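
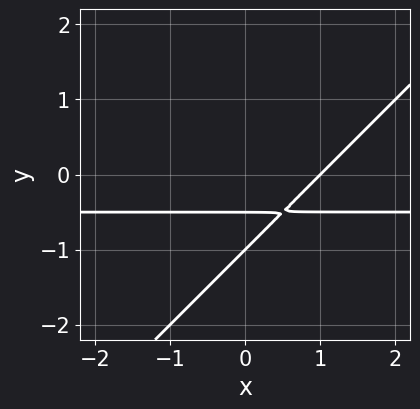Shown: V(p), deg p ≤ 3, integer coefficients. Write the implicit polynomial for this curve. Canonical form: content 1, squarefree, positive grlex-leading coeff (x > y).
2*x*y - 2*y^2 + x - 3*y - 1

deg p = 2. A generic line meets the curve in up to 2 points.
From the visible intercepts: it meets the y-axis at y = -1 (among the integer gridlines); it meets the x-axis at x = 1 (among the integer gridlines).
Matching integer coefficients to the picture gives p.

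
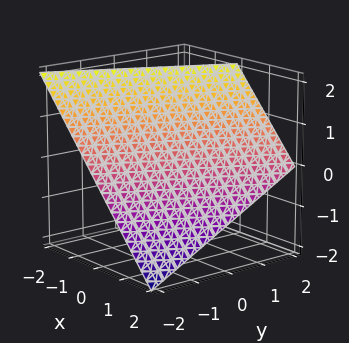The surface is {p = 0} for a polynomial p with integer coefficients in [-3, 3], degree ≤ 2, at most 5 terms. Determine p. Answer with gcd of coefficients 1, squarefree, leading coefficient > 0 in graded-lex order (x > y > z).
(a) The degree is 1 — every cross-section is a straight line — this is a plane.
(b) Checking where it meets the axes: one z-axis crossing is at z = 1; one y-axis crossing is at y = -2; one x-axis crossing is at x = 1.
(c) Solving for integer coefficients yields p as stated.

2*x - y + 2*z - 2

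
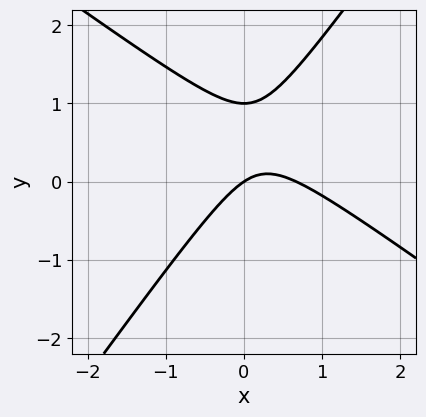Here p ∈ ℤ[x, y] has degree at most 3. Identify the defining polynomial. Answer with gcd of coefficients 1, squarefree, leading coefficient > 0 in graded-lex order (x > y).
3*x^2 + 2*x*y - 3*y^2 - 2*x + 3*y

1. The degree is 2 — the shape is more complex than any degree-1 curve.
2. Reading off the gridlines: among the integer gridlines, it crosses the y-axis at y ∈ {0, 1}; one x-axis crossing is at x = 0.
3. Putting this together gives p.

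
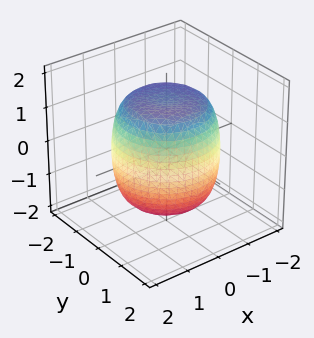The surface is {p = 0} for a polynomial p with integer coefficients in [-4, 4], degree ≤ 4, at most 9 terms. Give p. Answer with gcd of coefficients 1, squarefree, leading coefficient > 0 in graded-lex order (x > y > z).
x^4 + 2*x^2*y^2 + y^4 - x^2 - y^2 + z^2 - 2

First, deg p = 4. No degree-3 surface has this shape.
Then, symmetry: the surface is invariant under rotation about z: p = q(x² + y², z).
Next, checking where it meets the axes: a circular section at z = 0 has radius between 1 and 2.
Finally, solving for integer coefficients yields p as stated.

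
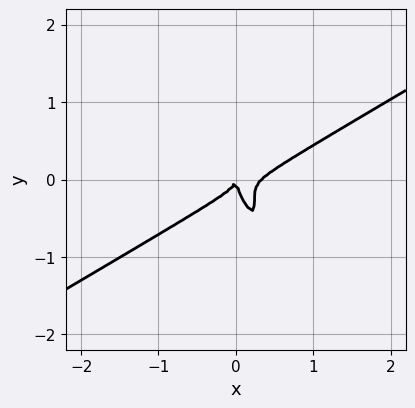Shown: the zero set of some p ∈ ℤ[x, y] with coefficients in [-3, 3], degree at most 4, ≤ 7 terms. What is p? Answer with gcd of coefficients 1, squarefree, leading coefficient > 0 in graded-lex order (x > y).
3*x^3 - 3*x^2*y - 3*x*y^2 - y^3 - x^2

Degree: no degree-2 curve has this shape, so deg p = 3.
Observable constraints: it crosses the x-axis at the gridline x = 0; it crosses the y-axis at the gridline y = 0.
Together with the visible shape, these determine p as stated.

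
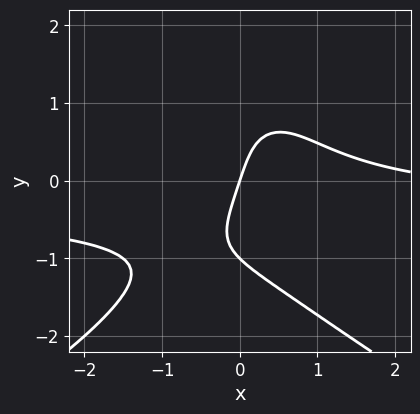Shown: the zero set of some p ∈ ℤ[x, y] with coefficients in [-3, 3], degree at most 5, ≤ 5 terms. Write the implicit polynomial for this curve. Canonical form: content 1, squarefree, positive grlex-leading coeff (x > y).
y^4 + 3*x^2*y + x^2 - 3*x + y

(a) deg p = 4.
(b) Against the integer gridlines: one x-axis crossing is at x = 0; the y-axis gridline crossings are at y ∈ {-1, 0}.
(c) Fitting integer coefficients to these (and the overall shape) gives p.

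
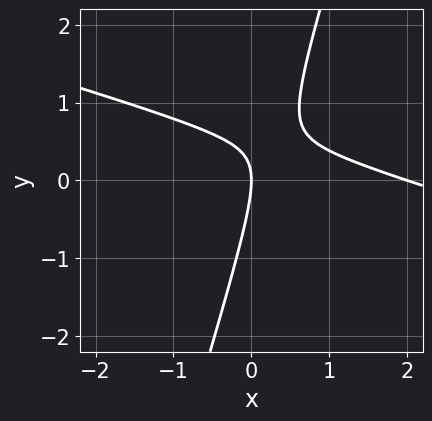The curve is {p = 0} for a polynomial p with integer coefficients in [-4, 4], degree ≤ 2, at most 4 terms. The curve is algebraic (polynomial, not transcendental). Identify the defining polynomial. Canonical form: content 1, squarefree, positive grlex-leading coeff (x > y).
x^2 + 3*x*y - y^2 - 2*x

(a) deg p = 2. The shape is more complex than any degree-1 curve.
(b) Checking where it meets the axes: it crosses the y-axis at the gridline y = 0; among the integer gridlines, it crosses the x-axis at x ∈ {0, 2}.
(c) The integer polynomial consistent with all of this is the stated p.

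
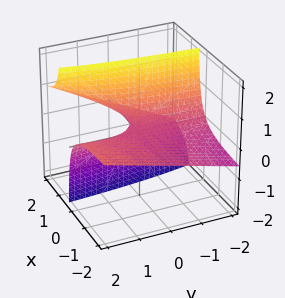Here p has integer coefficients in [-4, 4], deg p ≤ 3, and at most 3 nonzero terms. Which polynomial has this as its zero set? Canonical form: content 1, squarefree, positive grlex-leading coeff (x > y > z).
x*y - 3*x*z + 2*z

1. Degree: the shape is more complex than any degree-1 surface, so deg p = 2.
2. Checking where it meets the axes: the visible y-axis segment lies entirely on the surface; it meets the z-axis at z = 0 (among the integer gridlines); every point of the x-axis in the box is on the surface.
3. The integer polynomial consistent with all of this is the stated p.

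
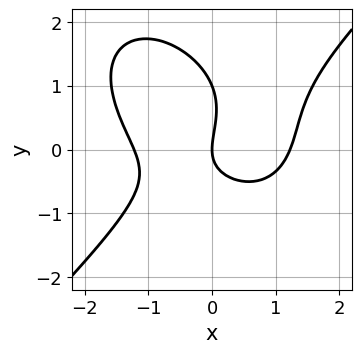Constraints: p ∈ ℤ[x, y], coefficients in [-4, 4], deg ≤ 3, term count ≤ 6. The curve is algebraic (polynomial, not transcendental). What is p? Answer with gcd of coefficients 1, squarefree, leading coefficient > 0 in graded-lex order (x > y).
First, degree: a generic line meets the curve in up to 3 points, so deg p = 3.
Then, from the axis intercepts and sections: the y-axis gridline crossings are at y ∈ {0, 1}; it crosses the x-axis at the gridline x = 0.
Finally, putting this together gives p.

2*x^3 - 2*y^3 - 2*x*y + 2*y^2 - 3*x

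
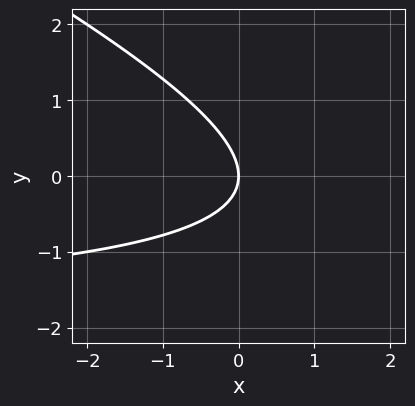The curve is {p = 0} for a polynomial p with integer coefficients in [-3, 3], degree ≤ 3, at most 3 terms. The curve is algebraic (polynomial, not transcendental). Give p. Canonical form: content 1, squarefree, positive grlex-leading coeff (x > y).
1. Degree: a generic line meets the curve in up to 2 points, so deg p = 2.
2. Against the integer gridlines: it meets the y-axis at y = 0 (among the integer gridlines); one x-axis crossing is at x = 0.
3. Putting this together gives p.

x*y + 2*y^2 + 2*x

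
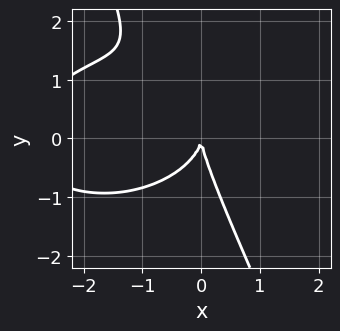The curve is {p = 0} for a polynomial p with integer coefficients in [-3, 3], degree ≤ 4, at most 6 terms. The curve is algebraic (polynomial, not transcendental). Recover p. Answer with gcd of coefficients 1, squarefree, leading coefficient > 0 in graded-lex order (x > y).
(a) The degree is 3 — a generic line meets the curve in up to 3 points.
(b) From the axis intercepts and sections: one y-axis crossing is at y = 0; it meets the x-axis at x = 0 (among the integer gridlines).
(c) Putting this together gives p.

x^3 + 2*x*y^2 + y^3 + 3*x^2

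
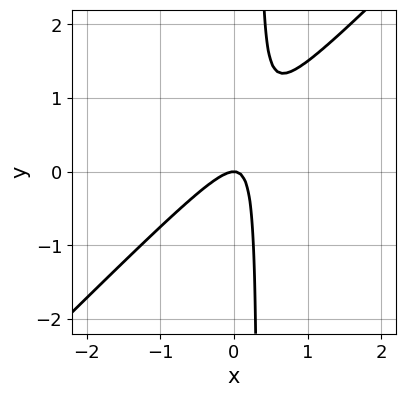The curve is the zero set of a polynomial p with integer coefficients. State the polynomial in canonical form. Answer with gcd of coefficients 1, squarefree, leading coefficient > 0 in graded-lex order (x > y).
First, degree: the shape is more complex than any degree-1 curve, so deg p = 2.
Then, from the axis intercepts and sections: it crosses the x-axis at the gridline x = 0; one y-axis crossing is at y = 0.
Finally, putting this together gives p.

3*x^2 - 3*x*y + y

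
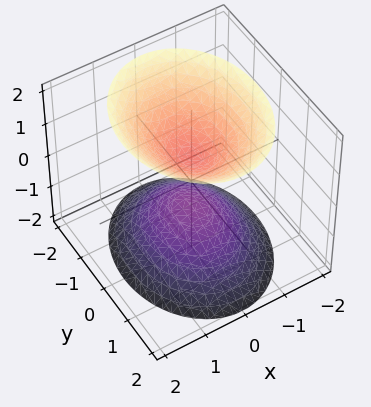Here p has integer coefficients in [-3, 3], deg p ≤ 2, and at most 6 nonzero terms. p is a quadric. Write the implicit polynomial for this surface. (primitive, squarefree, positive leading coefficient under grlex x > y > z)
1. I count 2 distinct pieces. They look like related sheets of one shape, so recover p as a whole.
2. The degree is 2 — two separate bowl-shaped sheets opening away from each other; a quadric.
3. Symmetries: the y ↦ −y reflection is a symmetry, so y appears only in even powers; mirror symmetry z ↦ −z ⇒ only even powers of z; mirror symmetry x ↦ −x ⇒ only even powers of x.
4. Against the integer gridlines: it misses every integer gridline on the x-axis; no y-intercept at any integer in the box.
5. Putting this together gives p.

3*x^2 + 2*y^2 - 2*z^2 + 1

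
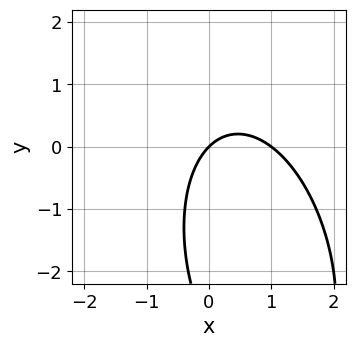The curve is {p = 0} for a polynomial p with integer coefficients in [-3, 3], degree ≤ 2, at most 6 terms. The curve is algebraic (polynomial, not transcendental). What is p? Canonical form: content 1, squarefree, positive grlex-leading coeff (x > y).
3*x^2 + x*y + y^2 - 3*x + 3*y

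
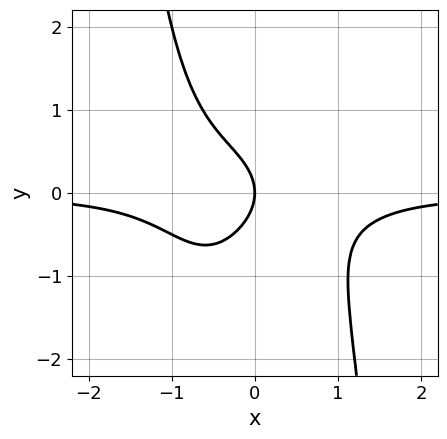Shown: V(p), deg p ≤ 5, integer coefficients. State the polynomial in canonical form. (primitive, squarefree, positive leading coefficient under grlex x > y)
3*x^3*y + 2*y^2 + 2*x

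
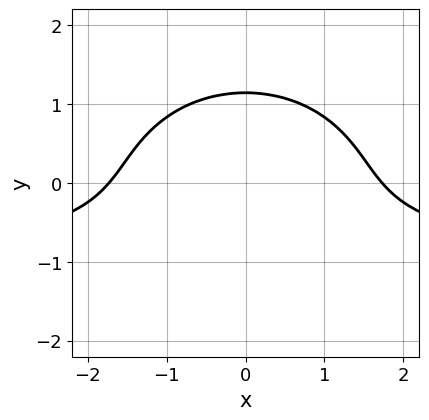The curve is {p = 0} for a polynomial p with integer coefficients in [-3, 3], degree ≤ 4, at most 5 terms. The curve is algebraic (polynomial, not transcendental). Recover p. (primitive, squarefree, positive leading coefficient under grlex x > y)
The degree is 3 — a generic line meets the curve in up to 3 points.
Symmetries: it's symmetric under x → −x, forcing even powers of x.
Assembling these constraints gives the stated polynomial.

x^2*y + 2*y^3 + x^2 - 3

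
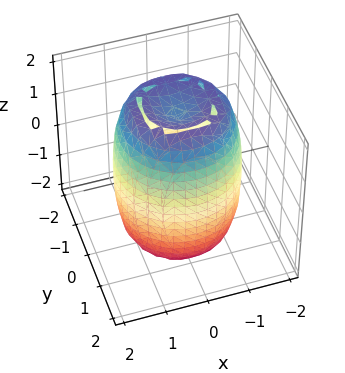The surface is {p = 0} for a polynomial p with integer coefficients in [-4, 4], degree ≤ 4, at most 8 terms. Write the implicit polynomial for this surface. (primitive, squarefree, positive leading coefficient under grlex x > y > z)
2*x^4 + 4*x^2*y^2 + 2*y^4 - 3*x^2 - 3*y^2 + z^2 - 3

1. deg p = 4. The shape is more complex than any degree-3 surface.
2. Symmetry: every cross-section ⟂ z is a circle, so x, y appear only via x² + y².
3. Observable constraints: a circular section at z = 2 has radius between 0 and 1.
4. Together with the visible shape, these determine p as stated.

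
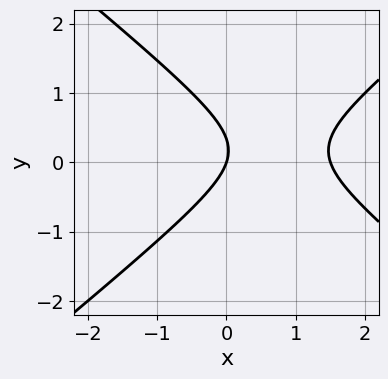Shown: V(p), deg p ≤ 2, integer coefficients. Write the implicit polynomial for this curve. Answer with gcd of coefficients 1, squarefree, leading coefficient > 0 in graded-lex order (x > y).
2*x^2 - 3*y^2 - 3*x + y

Degree: no degree-1 curve has this shape, so deg p = 2.
From the axis intercepts and sections: it crosses the y-axis at the gridline y = 0; it crosses the x-axis at the gridline x = 0.
Fitting integer coefficients to these (and the overall shape) gives p.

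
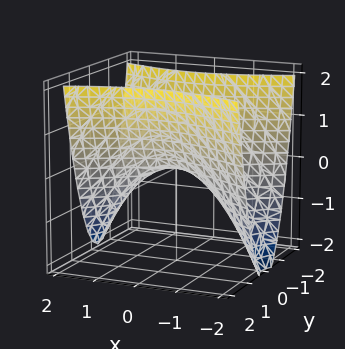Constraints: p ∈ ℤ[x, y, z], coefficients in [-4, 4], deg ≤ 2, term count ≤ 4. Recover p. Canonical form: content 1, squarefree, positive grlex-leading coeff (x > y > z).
x^2 - 3*y^2 + 2*z

First, the degree is 2 — a saddle surface; a quadric.
Then, symmetries: mirror symmetry y ↦ −y ⇒ only even powers of y; it's symmetric under x → −x, forcing even powers of x.
Then, from the visible intercepts: it meets the z-axis at z = 0 (among the integer gridlines); it meets the x-axis at x = 0 (among the integer gridlines).
Finally, the integer polynomial consistent with all of this is the stated p.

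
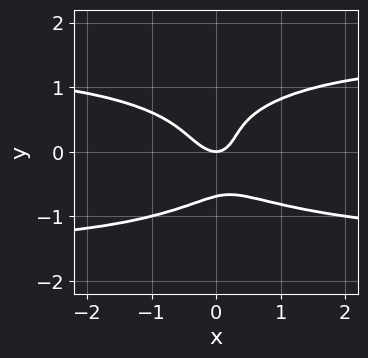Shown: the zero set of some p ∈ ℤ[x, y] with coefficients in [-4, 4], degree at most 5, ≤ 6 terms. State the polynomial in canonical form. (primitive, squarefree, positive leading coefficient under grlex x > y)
x^2*y^2 + 3*y^4 - 2*x^2 - x*y + y

1. Degree: the shape is more complex than any degree-3 curve, so deg p = 4.
2. From the axis intercepts and sections: it crosses the y-axis at the gridline y = 0; one x-axis crossing is at x = 0.
3. The integer polynomial consistent with all of this is the stated p.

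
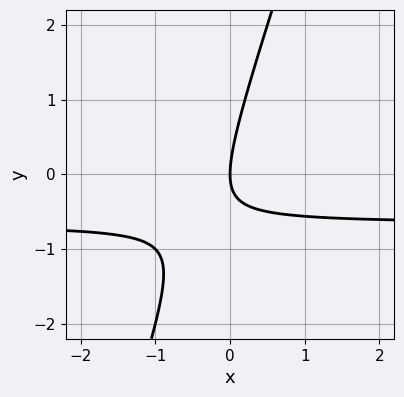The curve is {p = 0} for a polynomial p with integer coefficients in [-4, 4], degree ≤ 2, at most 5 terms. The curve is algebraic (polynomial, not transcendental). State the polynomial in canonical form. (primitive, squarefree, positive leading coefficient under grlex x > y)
1. The degree is 2 — no degree-1 curve has this shape.
2. Reading off the gridlines: it crosses the y-axis at the gridline y = 0; it meets the x-axis at x = 0 (among the integer gridlines).
3. These observations pin down the coefficients.

3*x*y - y^2 + 2*x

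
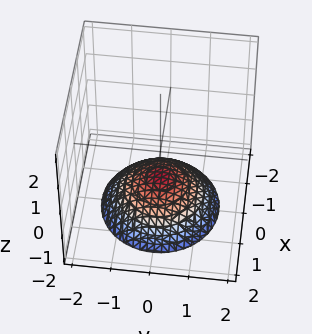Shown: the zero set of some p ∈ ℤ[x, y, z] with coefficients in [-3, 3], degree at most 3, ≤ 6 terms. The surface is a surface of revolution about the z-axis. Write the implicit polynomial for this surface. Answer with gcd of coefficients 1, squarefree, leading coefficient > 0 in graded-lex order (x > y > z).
x^2 + y^2 + 2*z + 2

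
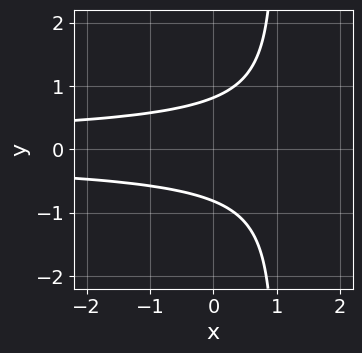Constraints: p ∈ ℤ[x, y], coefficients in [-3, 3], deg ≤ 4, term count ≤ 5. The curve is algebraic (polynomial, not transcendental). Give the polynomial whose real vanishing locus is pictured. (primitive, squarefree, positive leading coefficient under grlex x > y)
First, degree: the shape is more complex than any degree-2 curve, so deg p = 3.
Then, symmetries: the y ↦ −y reflection is a symmetry, so y appears only in even powers.
Then, against the integer gridlines: it misses every integer gridline on the x-axis.
Finally, solving for integer coefficients yields p as stated.

3*x*y^2 - 3*y^2 + 2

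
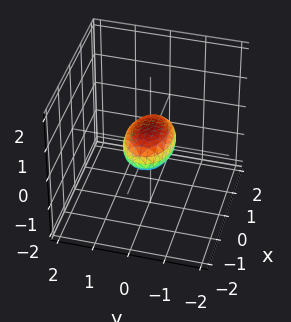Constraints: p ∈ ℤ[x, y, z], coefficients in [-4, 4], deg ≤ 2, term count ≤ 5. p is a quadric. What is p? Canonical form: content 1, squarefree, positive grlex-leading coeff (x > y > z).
x^2 + 2*y^2 + 3*z^2 - 1

First, degree: bounded and convex; a quadric, so deg p = 2.
Next, symmetries: it's symmetric under z → −z, forcing even powers of z; the x ↦ −x reflection is a symmetry, so x appears only in even powers; it's symmetric under y → −y, forcing even powers of y.
Next, from the axis intercepts and sections: among the integer gridlines, it crosses the x-axis at x ∈ {-1, 1}.
Finally, fitting integer coefficients to these (and the overall shape) gives p.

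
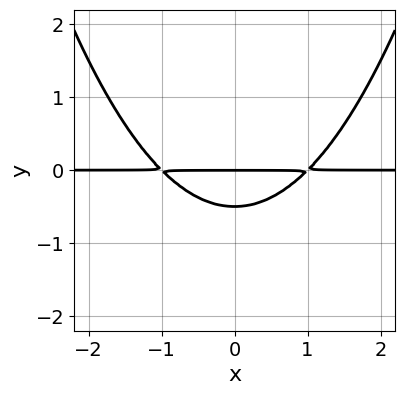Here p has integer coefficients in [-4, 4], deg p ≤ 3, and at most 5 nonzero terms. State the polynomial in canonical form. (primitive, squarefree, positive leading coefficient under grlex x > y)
x^2*y - 2*y^2 - y

deg p = 3.
Symmetries: mirror symmetry x ↦ −x ⇒ only even powers of x.
Checking where it meets the axes: every point of the x-axis in the box is on the curve; it meets the y-axis at y = 0 (among the integer gridlines).
Matching integer coefficients to the picture gives p.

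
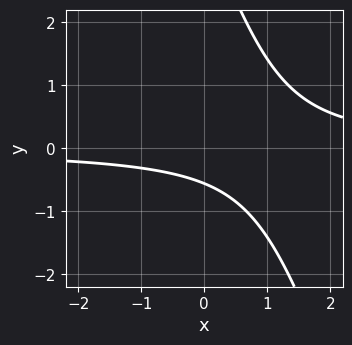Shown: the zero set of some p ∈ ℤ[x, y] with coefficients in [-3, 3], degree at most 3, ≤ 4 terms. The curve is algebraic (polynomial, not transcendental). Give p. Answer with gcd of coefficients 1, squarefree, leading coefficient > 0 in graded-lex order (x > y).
(a) deg p = 2.
(b) Checking where it meets the axes: no x-intercept at any integer in the box.
(c) Assembling these constraints gives the stated polynomial.

3*x*y + y^2 - 3*y - 2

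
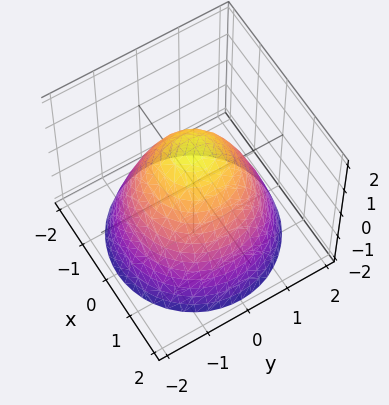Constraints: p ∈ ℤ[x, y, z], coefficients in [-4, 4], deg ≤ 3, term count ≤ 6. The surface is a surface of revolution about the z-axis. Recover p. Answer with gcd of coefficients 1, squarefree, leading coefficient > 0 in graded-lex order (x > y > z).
(a) Degree: no degree-1 surface has this shape, so deg p = 2.
(b) Symmetries: the z-axis is an axis of rotation, so x and y enter only as x² + y².
(c) Observable constraints: a circular section at z = 1 has radius between 0 and 1.
(d) Assembling these constraints gives the stated polynomial.

2*x^2 + 2*y^2 + 2*z - 3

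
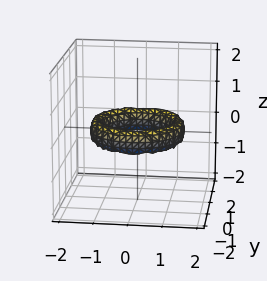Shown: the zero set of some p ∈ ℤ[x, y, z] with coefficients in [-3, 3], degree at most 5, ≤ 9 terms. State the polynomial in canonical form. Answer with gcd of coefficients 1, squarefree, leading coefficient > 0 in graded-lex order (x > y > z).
x^4 + 2*x^2*y^2 + y^4 - 3*x^2 - 3*y^2 + 2*z^2 + 2

Degree: a generic line meets the surface in up to 4 points, so deg p = 4.
By symmetry, the surface is invariant under rotation about z: p = q(x² + y², z).
Checking where it meets the axes: it misses every integer gridline on the z-axis; the x-axis gridline crossings are at x ∈ {-1, 1}.
Solving for integer coefficients yields p as stated. Check: (0, -1, 0) on the y-axis lies on the surface, and p(0, -1, 0) = 0. ✓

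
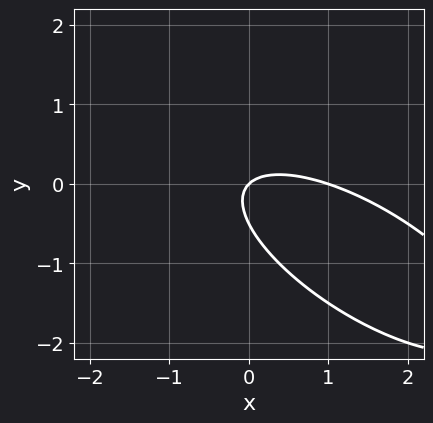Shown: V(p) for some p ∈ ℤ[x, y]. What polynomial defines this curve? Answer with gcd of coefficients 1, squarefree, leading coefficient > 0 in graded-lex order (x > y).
x^2 + 2*x*y + 2*y^2 - x + y

(a) deg p = 2. A generic line meets the curve in up to 2 points.
(b) From the axis intercepts and sections: among the integer gridlines, it crosses the x-axis at x ∈ {0, 1}; one y-axis crossing is at y = 0.
(c) These observations pin down the coefficients.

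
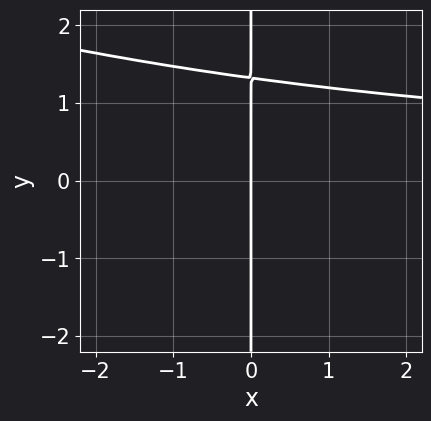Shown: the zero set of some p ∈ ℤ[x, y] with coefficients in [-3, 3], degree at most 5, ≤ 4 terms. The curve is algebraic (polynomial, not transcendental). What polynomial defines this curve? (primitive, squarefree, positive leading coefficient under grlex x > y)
x^2*y^2 + 3*x*y^3 - 3*x*y - 3*x

Degree: the shape is more complex than any degree-3 curve, so deg p = 4.
From the visible intercepts: it crosses the x-axis at the gridline x = 0; every point of the y-axis in the box is on the curve.
These observations pin down the coefficients.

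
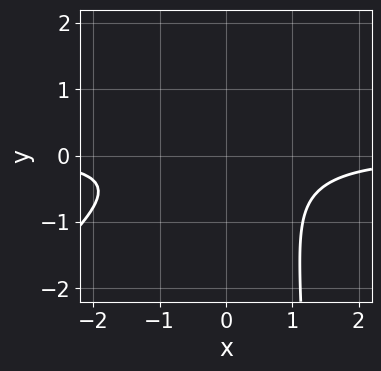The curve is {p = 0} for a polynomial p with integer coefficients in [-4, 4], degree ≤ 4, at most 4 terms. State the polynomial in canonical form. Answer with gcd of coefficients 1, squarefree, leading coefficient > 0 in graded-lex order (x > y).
2*x^2*y - 2*x*y^2 + 3*y^2 + 2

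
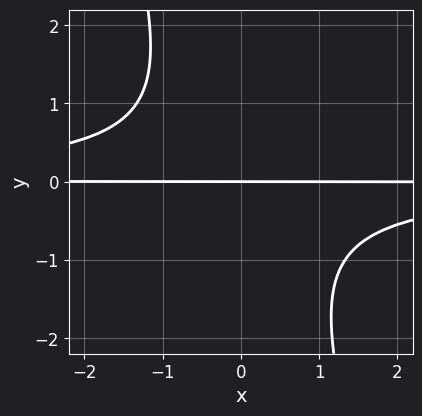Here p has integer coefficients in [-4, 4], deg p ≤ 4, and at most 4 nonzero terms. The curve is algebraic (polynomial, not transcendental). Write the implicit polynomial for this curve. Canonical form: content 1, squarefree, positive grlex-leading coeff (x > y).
3*x*y^2 + y^3 + 3*y

First, the degree is 3 — the shape is more complex than any degree-2 curve.
Then, reading off the gridlines: the visible x-axis segment lies entirely on the curve; one y-axis crossing is at y = 0.
Finally, matching integer coefficients to the picture gives p.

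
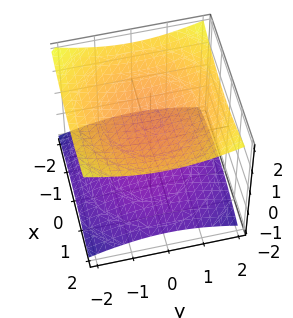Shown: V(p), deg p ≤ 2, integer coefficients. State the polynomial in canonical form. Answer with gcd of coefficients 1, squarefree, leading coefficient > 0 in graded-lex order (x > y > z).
x^2 + y^2 - 3*z^2 + 3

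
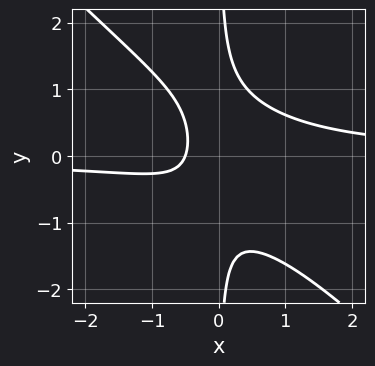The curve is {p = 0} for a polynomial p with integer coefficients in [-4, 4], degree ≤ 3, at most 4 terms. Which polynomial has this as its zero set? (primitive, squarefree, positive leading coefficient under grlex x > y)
1. The degree is 3 — the shape is more complex than any degree-2 curve.
2. Against the integer gridlines: no y-intercept at any integer in the box.
3. These observations pin down the coefficients.

3*x^2*y + 3*x*y^2 - 2*x - 1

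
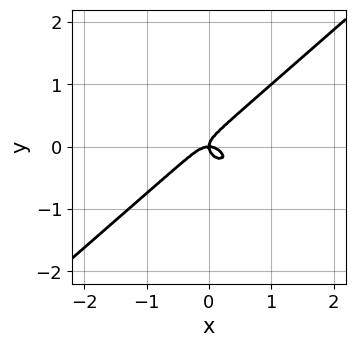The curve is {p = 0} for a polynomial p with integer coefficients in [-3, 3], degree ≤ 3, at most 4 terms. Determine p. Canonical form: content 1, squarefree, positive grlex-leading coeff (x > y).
The degree is 3 — a generic line meets the curve in up to 3 points.
From the axis intercepts and sections: it meets the y-axis at y = 0 (among the integer gridlines); it meets the x-axis at x = 0 (among the integer gridlines).
Matching integer coefficients to the picture gives p.

2*x^3 - 3*y^3 + x*y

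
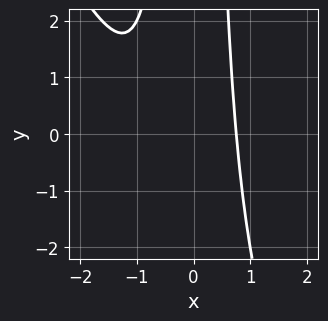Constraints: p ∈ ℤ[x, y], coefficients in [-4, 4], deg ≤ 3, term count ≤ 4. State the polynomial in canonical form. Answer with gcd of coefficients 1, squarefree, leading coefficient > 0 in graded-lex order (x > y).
deg p = 3. No degree-2 curve has this shape.
From the visible intercepts: the curve avoids every integer y-axis point in the box.
Fitting integer coefficients to these (and the overall shape) gives p.

2*x^3 + x^2*y + 2*x^2 - 2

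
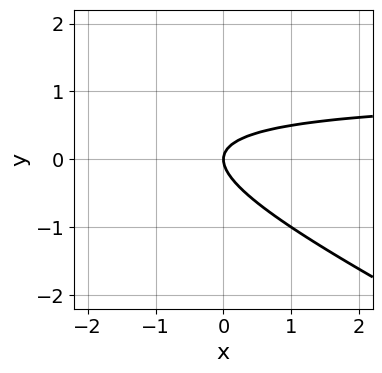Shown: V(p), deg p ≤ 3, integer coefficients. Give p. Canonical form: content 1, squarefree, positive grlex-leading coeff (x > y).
First, the degree is 2 — no degree-1 curve has this shape.
Next, against the integer gridlines: one y-axis crossing is at y = 0; one x-axis crossing is at x = 0.
Finally, fitting integer coefficients to these (and the overall shape) gives p.

x*y + 2*y^2 - x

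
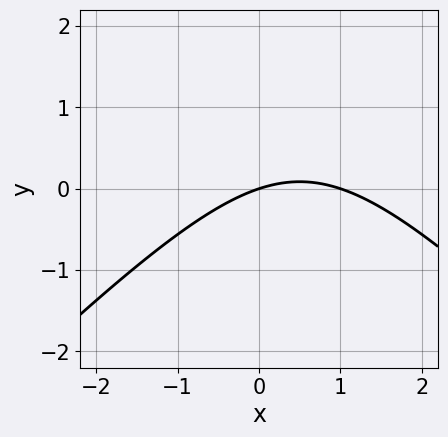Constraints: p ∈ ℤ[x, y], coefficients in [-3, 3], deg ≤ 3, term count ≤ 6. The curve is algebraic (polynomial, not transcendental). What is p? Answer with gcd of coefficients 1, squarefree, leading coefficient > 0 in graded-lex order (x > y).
(a) Degree: a generic line meets the curve in up to 2 points, so deg p = 2.
(b) From the visible intercepts: it crosses the y-axis at the gridline y = 0; the x-axis gridline crossings are at x ∈ {0, 1}.
(c) Assembling these constraints gives the stated polynomial.

x^2 - y^2 - x + 3*y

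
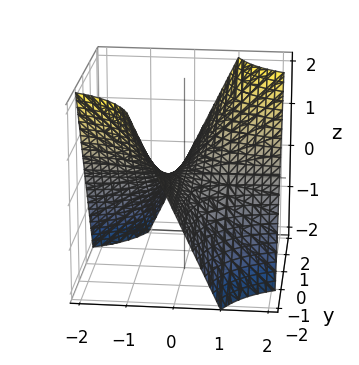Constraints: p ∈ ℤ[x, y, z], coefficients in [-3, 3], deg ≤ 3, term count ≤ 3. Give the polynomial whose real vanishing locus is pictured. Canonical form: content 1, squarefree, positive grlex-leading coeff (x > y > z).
x*y - z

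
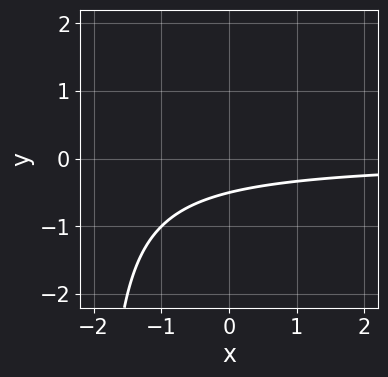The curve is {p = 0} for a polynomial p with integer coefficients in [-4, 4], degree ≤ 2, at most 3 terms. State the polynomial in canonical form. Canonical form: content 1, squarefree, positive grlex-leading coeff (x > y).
1. The degree is 2 — the shape is more complex than any degree-1 curve.
2. Reading off the gridlines: the curve avoids every integer x-axis point in the box.
3. Assembling these constraints gives the stated polynomial.

x*y + 2*y + 1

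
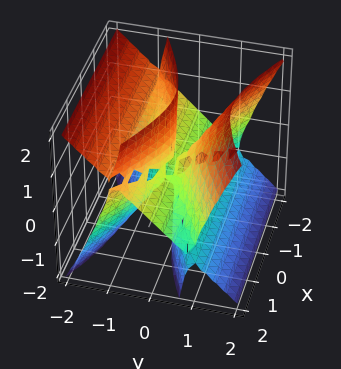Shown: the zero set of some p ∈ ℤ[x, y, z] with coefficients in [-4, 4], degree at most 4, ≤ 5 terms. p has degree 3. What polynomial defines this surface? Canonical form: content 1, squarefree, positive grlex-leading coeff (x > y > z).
x^2*y + x^2*z - 3*y^3 - y^2*z + 2*y*z^2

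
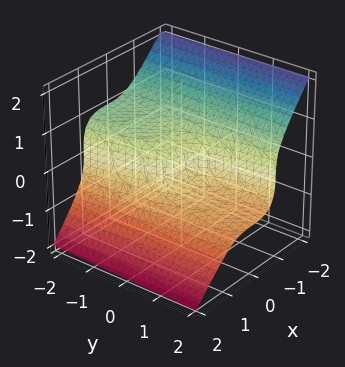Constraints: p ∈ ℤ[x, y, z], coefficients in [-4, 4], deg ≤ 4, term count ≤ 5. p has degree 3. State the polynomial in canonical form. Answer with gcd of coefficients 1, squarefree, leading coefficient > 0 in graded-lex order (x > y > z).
1. Degree: a generic line meets the surface in up to 3 points, so deg p = 3.
2. From the axis intercepts and sections: it meets the z-axis at z = 0 (among the integer gridlines); it meets the x-axis at x = 0 (among the integer gridlines).
3. The integer polynomial consistent with all of this is the stated p.

3*x^3 + 3*z^3 + y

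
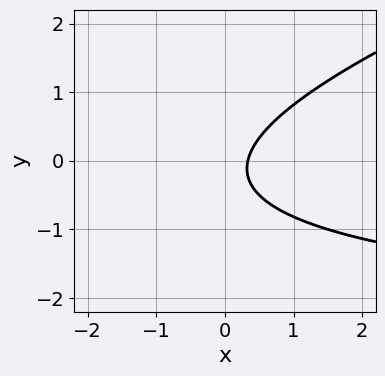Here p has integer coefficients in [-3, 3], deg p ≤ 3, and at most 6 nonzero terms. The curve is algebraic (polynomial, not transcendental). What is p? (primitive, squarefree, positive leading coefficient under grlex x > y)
Degree: no degree-1 curve has this shape, so deg p = 2.
From the visible intercepts: no y-intercept at any integer in the box.
Putting this together gives p.

x*y - 3*y^2 + 3*x - y - 1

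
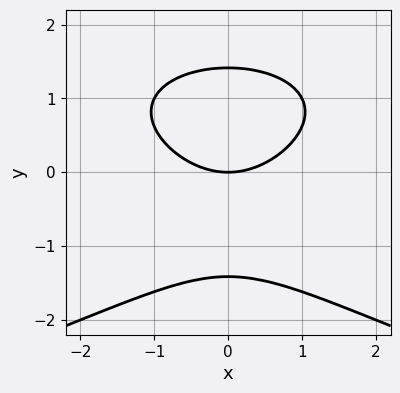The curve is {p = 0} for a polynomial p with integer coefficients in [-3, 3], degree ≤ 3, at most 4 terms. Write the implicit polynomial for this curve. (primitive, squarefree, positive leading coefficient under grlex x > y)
y^3 + x^2 - 2*y

1. The degree is 3 — the shape is more complex than any degree-2 curve.
2. Symmetries: it's symmetric under x → −x, forcing even powers of x.
3. From the axis intercepts and sections: one y-axis crossing is at y = 0; it crosses the x-axis at the gridline x = 0.
4. Fitting integer coefficients to these (and the overall shape) gives p.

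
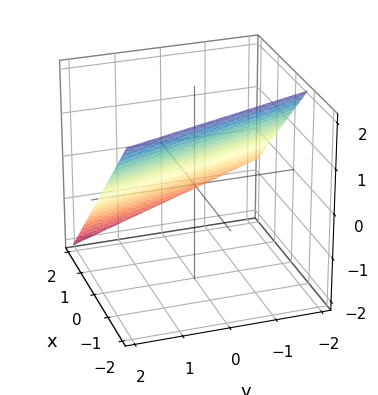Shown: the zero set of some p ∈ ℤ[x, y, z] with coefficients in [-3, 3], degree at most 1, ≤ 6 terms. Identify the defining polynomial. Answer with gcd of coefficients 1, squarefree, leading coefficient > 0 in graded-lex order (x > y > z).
deg p = 1.
From the axis intercepts and sections: it meets the y-axis at y = 2 (among the integer gridlines).
Fitting integer coefficients to these (and the overall shape) gives p.

3*x + y + 3*z - 2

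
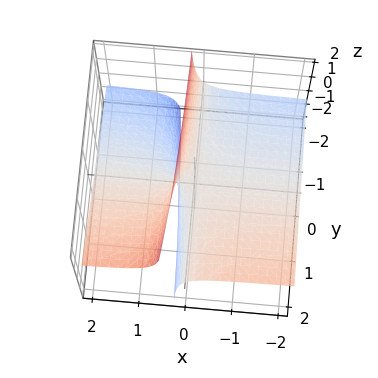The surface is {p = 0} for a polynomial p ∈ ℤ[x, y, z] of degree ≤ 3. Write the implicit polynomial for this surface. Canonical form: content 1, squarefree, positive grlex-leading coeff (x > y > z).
First, degree: a generic line meets the surface in up to 2 points, so deg p = 2.
Then, against the integer gridlines: it meets the z-axis at z = 0 (among the integer gridlines); every point of the y-axis in the box is on the surface.
Finally, solving for integer coefficients yields p as stated.

x*y - 3*x*z + z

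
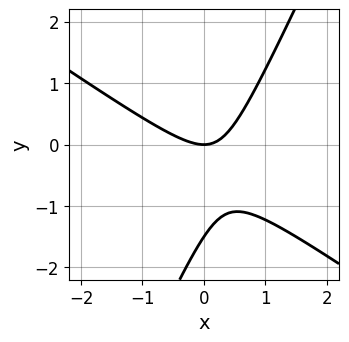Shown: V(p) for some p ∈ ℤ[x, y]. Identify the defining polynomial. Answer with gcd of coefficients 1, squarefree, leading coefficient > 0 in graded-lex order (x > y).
1. deg p = 2. The shape is more complex than any degree-1 curve.
2. Reading off the gridlines: one y-axis crossing is at y = 0; it meets the x-axis at x = 0 (among the integer gridlines).
3. Solving for integer coefficients yields p as stated.

3*x^2 + 3*x*y - 2*y^2 - 3*y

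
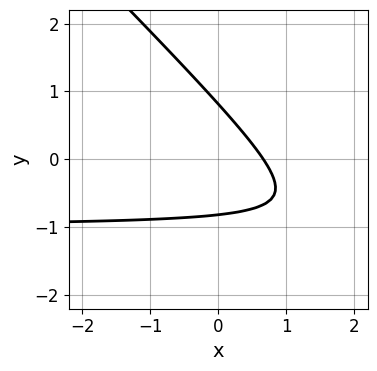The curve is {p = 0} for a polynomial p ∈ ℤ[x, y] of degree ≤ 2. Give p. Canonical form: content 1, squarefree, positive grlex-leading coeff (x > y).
3*x*y + 3*y^2 + 3*x - 2

First, deg p = 2.
Finally, the integer polynomial consistent with all of this is the stated p.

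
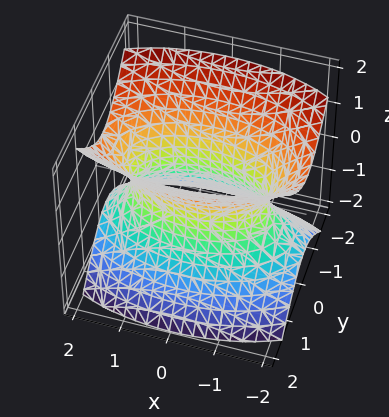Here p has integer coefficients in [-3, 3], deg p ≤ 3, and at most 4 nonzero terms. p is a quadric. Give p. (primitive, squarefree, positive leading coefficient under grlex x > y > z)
First, degree: an hourglass — one-sheet hyperboloid; a quadric, so deg p = 2.
Next, symmetries: mirror symmetry x ↦ −x ⇒ only even powers of x; mirror symmetry z ↦ −z ⇒ only even powers of z; it's symmetric under y → −y, forcing even powers of y.
Then, checking where it meets the axes: the surface avoids every integer z-axis point in the box.
Finally, matching integer coefficients to the picture gives p.

x^2 + 3*y^2 - 2*z^2 - 2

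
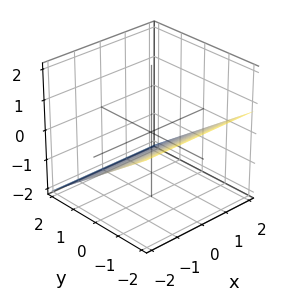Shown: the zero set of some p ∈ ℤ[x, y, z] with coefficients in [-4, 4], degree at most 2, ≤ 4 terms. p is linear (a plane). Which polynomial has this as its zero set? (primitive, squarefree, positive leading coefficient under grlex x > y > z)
2*y + 3*z + 2

Degree: every cross-section is a straight line — this is a plane, so deg p = 1.
Against the integer gridlines: it crosses the y-axis at the gridline y = -1; the surface avoids every integer x-axis point in the box.
These observations pin down the coefficients.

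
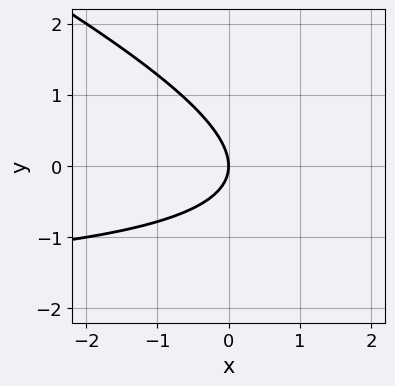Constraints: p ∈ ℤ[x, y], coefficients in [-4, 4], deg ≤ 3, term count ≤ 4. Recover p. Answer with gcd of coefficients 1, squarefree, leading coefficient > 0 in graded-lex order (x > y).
1. deg p = 2.
2. From the axis intercepts and sections: one y-axis crossing is at y = 0; it meets the x-axis at x = 0 (among the integer gridlines).
3. Together with the visible shape, these determine p as stated.

x*y + 2*y^2 + 2*x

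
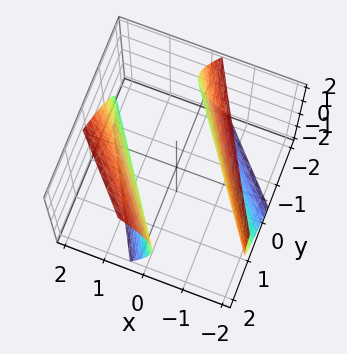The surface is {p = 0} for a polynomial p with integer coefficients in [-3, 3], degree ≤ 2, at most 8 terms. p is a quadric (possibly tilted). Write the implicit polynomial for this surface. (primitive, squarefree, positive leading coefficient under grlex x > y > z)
(a) I count 2 distinct pieces. They look like related sheets of one shape, so recover p as a whole.
(b) The degree is 2 — the shape is more complex than any degree-1 surface.
(c) Reading off the gridlines: the surface avoids every integer z-axis point in the box.
(d) These observations pin down the coefficients.

2*x^2 + 3*x*y - x*z + y^2 - z^2 - 3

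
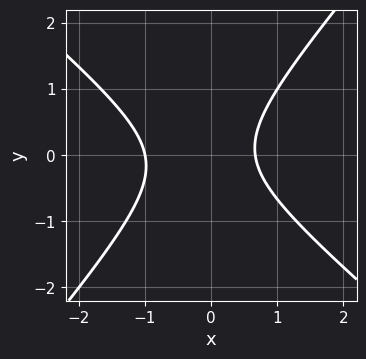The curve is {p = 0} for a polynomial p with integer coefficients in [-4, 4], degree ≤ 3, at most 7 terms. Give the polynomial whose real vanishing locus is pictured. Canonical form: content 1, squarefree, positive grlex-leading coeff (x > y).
3*x^2 + x*y - 3*y^2 + x - 2

(a) Degree: the shape is more complex than any degree-1 curve, so deg p = 2.
(b) Against the integer gridlines: one x-axis crossing is at x = -1; the curve avoids every integer y-axis point in the box.
(c) Matching integer coefficients to the picture gives p.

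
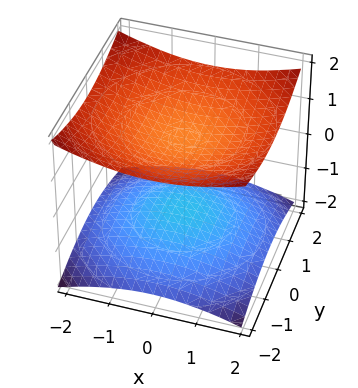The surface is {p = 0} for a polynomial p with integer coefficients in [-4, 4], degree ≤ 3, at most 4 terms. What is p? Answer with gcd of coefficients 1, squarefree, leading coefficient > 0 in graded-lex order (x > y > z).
x^2 + y^2 - 3*z^2 + 3

First, the picture has 2 separate pieces.
Next, the degree is 2 — a generic line meets the surface in up to 2 points.
Next, symmetries: the surface is invariant under rotation about z: p = q(x² + y², z).
Then, reading off the gridlines: among the integer gridlines, it crosses the z-axis at z ∈ {-1, 1}; no y-intercept at any integer in the box; the surface avoids every integer x-axis point in the box.
Finally, fitting integer coefficients to these (and the overall shape) gives p.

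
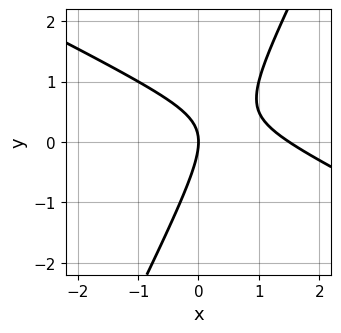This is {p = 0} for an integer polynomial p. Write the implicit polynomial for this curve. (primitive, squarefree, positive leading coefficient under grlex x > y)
2*x^2 + 3*x*y - 2*y^2 - 3*x

1. deg p = 2. The shape is more complex than any degree-1 curve.
2. Against the integer gridlines: one x-axis crossing is at x = 0; it crosses the y-axis at the gridline y = 0.
3. Matching integer coefficients to the picture gives p.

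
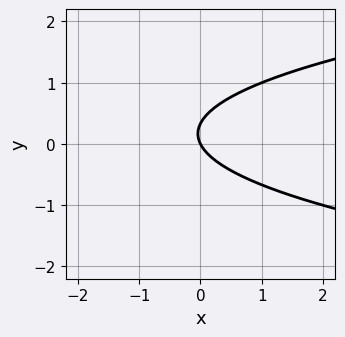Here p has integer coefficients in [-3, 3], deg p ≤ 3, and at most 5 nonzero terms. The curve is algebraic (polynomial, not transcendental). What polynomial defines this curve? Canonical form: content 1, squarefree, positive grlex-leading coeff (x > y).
3*y^2 - 2*x - y

First, degree: a generic line meets the curve in up to 2 points, so deg p = 2.
Then, against the integer gridlines: one x-axis crossing is at x = 0; one y-axis crossing is at y = 0.
Finally, putting this together gives p.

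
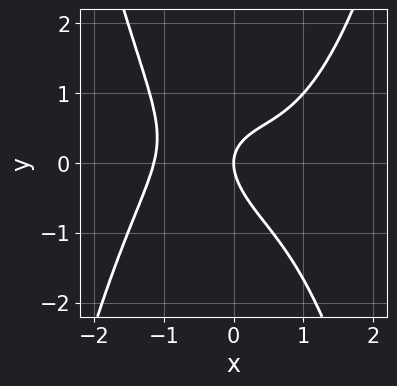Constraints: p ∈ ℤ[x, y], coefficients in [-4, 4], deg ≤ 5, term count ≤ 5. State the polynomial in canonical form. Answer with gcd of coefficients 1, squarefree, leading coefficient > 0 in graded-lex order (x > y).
2*x^4 - 2*x*y - 3*y^2 + 3*x

(a) Degree: a generic line meets the curve in up to 4 points, so deg p = 4.
(b) Reading off the gridlines: it meets the y-axis at y = 0 (among the integer gridlines); it meets the x-axis at x = 0 (among the integer gridlines).
(c) Together with the visible shape, these determine p as stated.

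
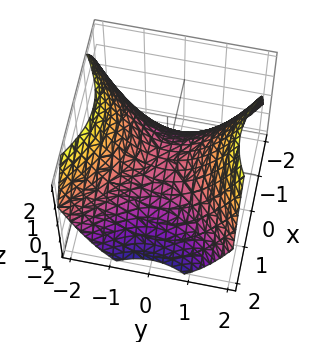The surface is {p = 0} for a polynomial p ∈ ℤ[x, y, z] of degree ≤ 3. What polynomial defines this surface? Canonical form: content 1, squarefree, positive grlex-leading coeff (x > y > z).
The degree is 2 — a hyperbolic paraboloid; a quadric.
Symmetries: mirror symmetry x ↦ −x ⇒ only even powers of x; the y ↦ −y reflection is a symmetry, so y appears only in even powers.
Against the integer gridlines: one z-axis crossing is at z = 0; it meets the x-axis at x = 0 (among the integer gridlines).
Assembling these constraints gives the stated polynomial.

2*x^2 - 2*y^2 + 3*z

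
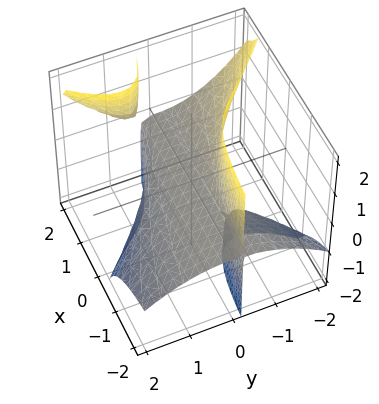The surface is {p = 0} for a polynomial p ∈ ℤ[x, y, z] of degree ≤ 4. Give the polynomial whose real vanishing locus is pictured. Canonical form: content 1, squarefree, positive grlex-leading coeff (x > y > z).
2*x*y*z - y^3 - y*z - z

The picture has 2 separate pieces.
Degree: a generic line meets the surface in up to 3 points, so deg p = 3.
Reading off the gridlines: the visible x-axis segment lies entirely on the surface; it meets the z-axis at z = 0 (among the integer gridlines).
Fitting integer coefficients to these (and the overall shape) gives p.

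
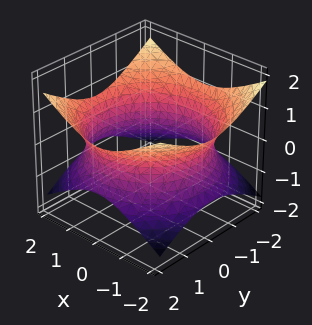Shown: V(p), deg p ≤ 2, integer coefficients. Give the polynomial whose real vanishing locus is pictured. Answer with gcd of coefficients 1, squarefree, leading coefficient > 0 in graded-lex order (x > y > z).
x^2 + y^2 - 2*z^2 - 3

1. Degree: one connected sheet with a waist; a quadric, so deg p = 2.
2. Symmetries: it's symmetric under z → −z, forcing even powers of z; the z-axis is an axis of rotation, so x and y enter only as x² + y².
3. From the axis intercepts and sections: no z-intercept at any integer in the box; a circular section at z = 0 has radius between 1 and 2.
4. The integer polynomial consistent with all of this is the stated p.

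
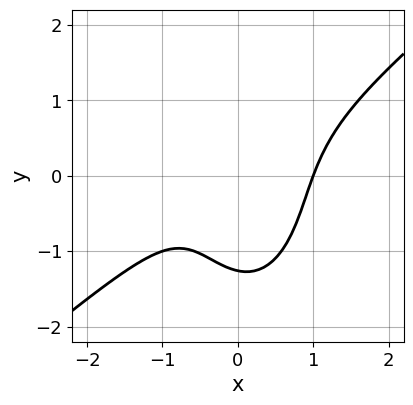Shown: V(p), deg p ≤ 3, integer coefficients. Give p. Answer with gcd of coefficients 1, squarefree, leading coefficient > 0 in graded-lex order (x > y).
1. Degree: the shape is more complex than any degree-2 curve, so deg p = 3.
2. From the axis intercepts and sections: one x-axis crossing is at x = 1.
3. Together with the visible shape, these determine p as stated.

3*x^3 - 3*x^2*y - y^3 - x - 2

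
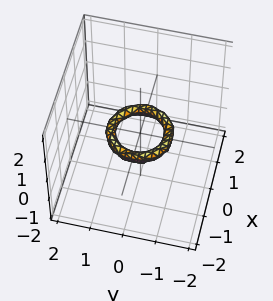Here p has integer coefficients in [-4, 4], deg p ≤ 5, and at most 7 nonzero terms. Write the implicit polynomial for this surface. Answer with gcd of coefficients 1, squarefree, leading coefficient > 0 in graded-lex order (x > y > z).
2*x^4 + 4*x^2*y^2 + 2*y^4 - 3*x^2 - 3*y^2 + 3*z^2 + 1

First, deg p = 4. The shape is more complex than any degree-3 surface.
Next, symmetries: rotational symmetry about the z-axis ⇒ p depends on x, y only through x² + y².
Then, checking where it meets the axes: the surface avoids every integer z-axis point in the box; among the integer gridlines, it crosses the y-axis at y ∈ {-1, 1}; the x-axis gridline crossings are at x ∈ {-1, 1}.
Finally, these observations pin down the coefficients.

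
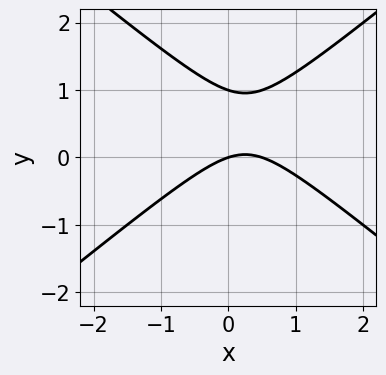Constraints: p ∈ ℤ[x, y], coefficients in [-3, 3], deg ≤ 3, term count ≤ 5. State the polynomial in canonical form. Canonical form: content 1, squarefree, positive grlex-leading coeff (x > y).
(a) deg p = 2. The shape is more complex than any degree-1 curve.
(b) From the axis intercepts and sections: the y-axis gridline crossings are at y ∈ {0, 1}; it crosses the x-axis at the gridline x = 0.
(c) These observations pin down the coefficients.

2*x^2 - 3*y^2 - x + 3*y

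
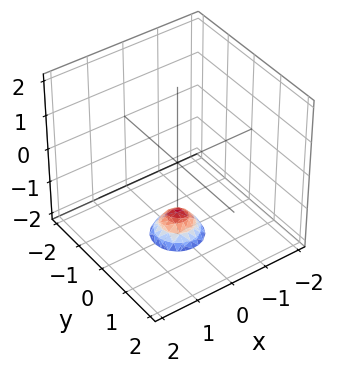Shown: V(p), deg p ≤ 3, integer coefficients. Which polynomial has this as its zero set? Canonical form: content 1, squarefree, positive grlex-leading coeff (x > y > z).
3*x^2 + 3*y^2 + 2*z + 3

1. deg p = 2. A generic line meets the surface in up to 2 points.
2. By symmetry, the z-axis is an axis of rotation, so x and y enter only as x² + y².
3. Against the integer gridlines: it misses every integer gridline on the x-axis; a circular section at z = -2 has radius between 0 and 1; it misses every integer gridline on the y-axis.
4. The integer polynomial consistent with all of this is the stated p.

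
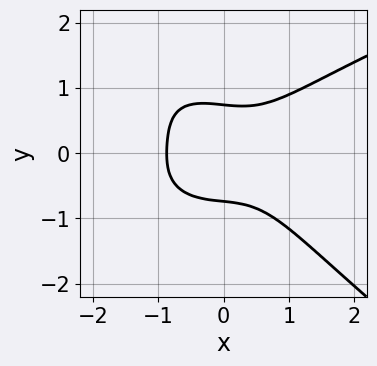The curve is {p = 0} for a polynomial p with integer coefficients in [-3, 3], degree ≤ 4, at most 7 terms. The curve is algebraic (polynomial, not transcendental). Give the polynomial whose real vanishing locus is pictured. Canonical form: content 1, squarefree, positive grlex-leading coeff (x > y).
1. deg p = 4. The shape is more complex than any degree-3 curve.
2. Matching integer coefficients to the picture gives p.

2*x*y^3 + 3*y^4 - 3*x^3 + 2*y^2 - 2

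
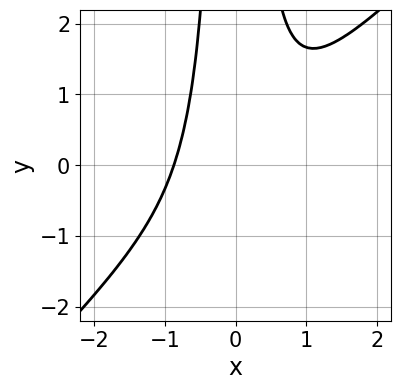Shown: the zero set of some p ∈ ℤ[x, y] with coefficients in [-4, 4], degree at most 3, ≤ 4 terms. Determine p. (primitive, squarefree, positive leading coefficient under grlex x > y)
3*x^3 - 3*x^2*y + 2

1. Degree: a generic line meets the curve in up to 3 points, so deg p = 3.
2. Observable constraints: the curve avoids every integer y-axis point in the box.
3. These observations pin down the coefficients.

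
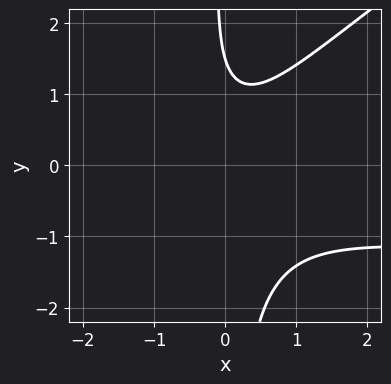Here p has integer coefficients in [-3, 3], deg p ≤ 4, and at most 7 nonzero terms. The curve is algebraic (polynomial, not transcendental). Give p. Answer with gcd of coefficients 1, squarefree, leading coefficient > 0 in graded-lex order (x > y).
2*x^2*y - 3*x*y^2 + 3*x^2 - 2*y + 3

The degree is 3 — the shape is more complex than any degree-2 curve.
Checking where it meets the axes: it misses every integer gridline on the x-axis.
Putting this together gives p.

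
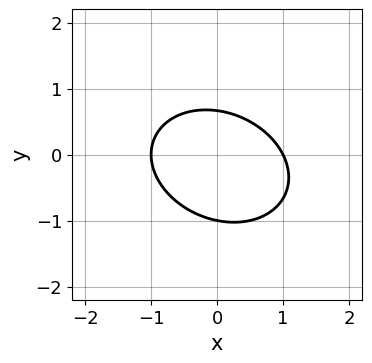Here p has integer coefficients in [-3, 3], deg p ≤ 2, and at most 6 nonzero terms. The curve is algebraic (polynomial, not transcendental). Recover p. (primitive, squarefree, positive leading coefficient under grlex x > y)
(a) Degree: a generic line meets the curve in up to 2 points, so deg p = 2.
(b) From the visible intercepts: the x-axis gridline crossings are at x ∈ {-1, 1}; one y-axis crossing is at y = -1.
(c) Putting this together gives p.

2*x^2 + x*y + 3*y^2 + y - 2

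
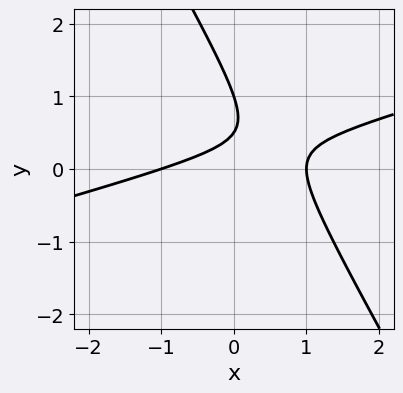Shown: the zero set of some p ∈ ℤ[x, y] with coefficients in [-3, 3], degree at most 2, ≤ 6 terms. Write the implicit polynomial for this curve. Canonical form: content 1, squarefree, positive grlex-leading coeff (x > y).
(a) Degree: the shape is more complex than any degree-1 curve, so deg p = 2.
(b) From the axis intercepts and sections: one y-axis crossing is at y = 1; among the integer gridlines, it crosses the x-axis at x ∈ {-1, 1}.
(c) Together with the visible shape, these determine p as stated.

x^2 - 3*x*y - 2*y^2 + 3*y - 1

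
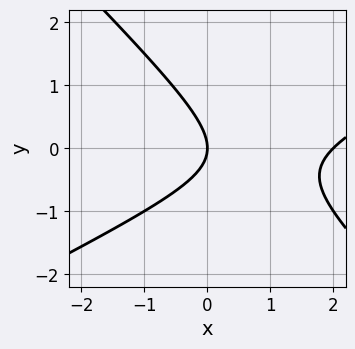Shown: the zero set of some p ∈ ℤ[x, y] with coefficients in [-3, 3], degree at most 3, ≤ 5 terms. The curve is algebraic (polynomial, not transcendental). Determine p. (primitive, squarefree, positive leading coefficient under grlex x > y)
x^2 - x*y - 2*y^2 - 2*x

deg p = 2.
Observable constraints: the x-axis gridline crossings are at x ∈ {0, 2}; it meets the y-axis at y = 0 (among the integer gridlines).
Together with the visible shape, these determine p as stated.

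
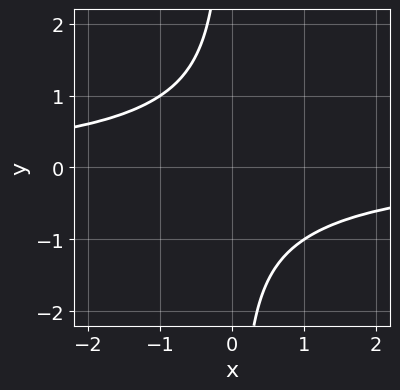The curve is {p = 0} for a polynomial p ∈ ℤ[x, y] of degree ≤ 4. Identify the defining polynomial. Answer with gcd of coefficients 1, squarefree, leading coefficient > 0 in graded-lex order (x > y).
x^2*y^2 - 2*x*y^3 - y^2 - 2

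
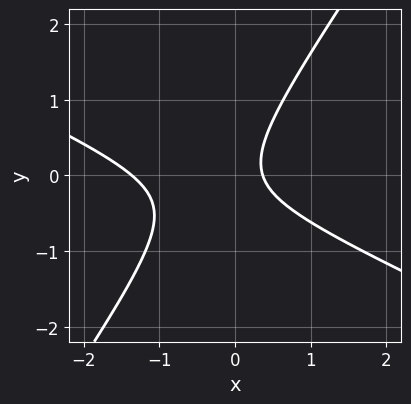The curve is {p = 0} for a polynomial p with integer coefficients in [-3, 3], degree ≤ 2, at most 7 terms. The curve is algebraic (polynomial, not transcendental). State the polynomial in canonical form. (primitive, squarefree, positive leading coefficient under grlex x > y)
First, the degree is 2 — no degree-1 curve has this shape.
Then, checking where it meets the axes: no y-intercept at any integer in the box.
Finally, assembling these constraints gives the stated polynomial.

2*x^2 + 3*x*y - 3*y^2 + 2*x - 1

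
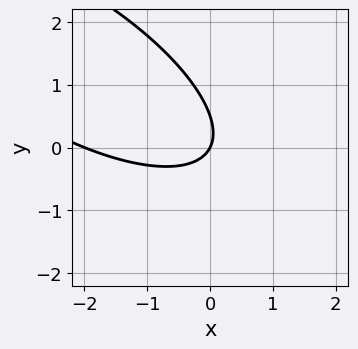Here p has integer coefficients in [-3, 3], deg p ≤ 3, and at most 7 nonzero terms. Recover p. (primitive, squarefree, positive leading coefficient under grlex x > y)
x^2 + 2*x*y + 2*y^2 + 2*x - y

(a) The degree is 2 — the shape is more complex than any degree-1 curve.
(b) Checking where it meets the axes: the x-axis gridline crossings are at x ∈ {-2, 0}; it meets the y-axis at y = 0 (among the integer gridlines).
(c) Putting this together gives p.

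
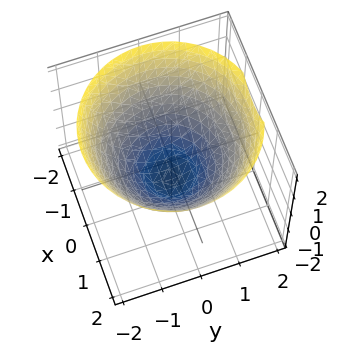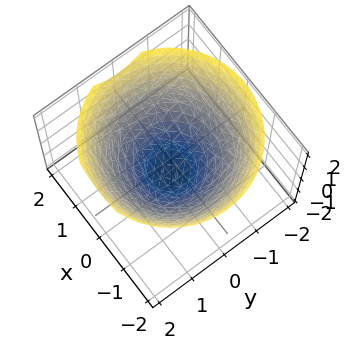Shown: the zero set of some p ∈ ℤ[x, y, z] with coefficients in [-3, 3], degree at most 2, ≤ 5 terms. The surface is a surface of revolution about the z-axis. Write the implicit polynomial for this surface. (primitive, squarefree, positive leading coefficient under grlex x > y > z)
2*x^2 + 2*y^2 - 3*z - 3

The degree is 2 — no degree-1 surface has this shape.
Symmetry: the z-axis is an axis of rotation, so x and y enter only as x² + y².
From the axis intercepts and sections: a circular section at z = 1 has radius between 1 and 2; one z-axis crossing is at z = -1.
Solving for integer coefficients yields p as stated.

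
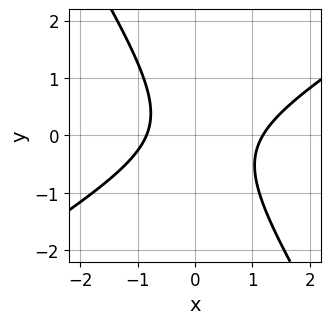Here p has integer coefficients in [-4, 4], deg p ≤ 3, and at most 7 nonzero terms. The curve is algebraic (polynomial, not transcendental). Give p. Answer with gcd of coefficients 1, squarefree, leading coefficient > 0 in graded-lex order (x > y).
3*x^2 - 3*x*y - 3*y^2 - x - 3

deg p = 2.
From the visible intercepts: no y-intercept at any integer in the box.
Solving for integer coefficients yields p as stated.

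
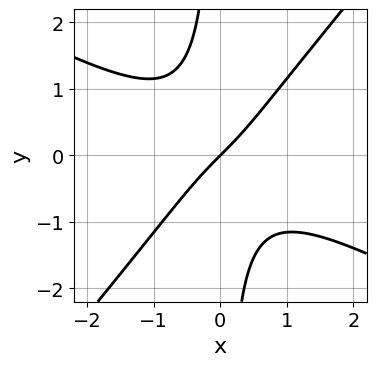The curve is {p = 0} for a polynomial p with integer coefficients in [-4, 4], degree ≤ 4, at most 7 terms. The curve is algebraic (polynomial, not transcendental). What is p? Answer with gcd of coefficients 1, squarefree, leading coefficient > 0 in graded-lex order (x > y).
2*x^3 + 2*x^2*y - 3*x*y^2 + 2*x - 2*y

First, deg p = 3. The shape is more complex than any degree-2 curve.
Next, from the axis intercepts and sections: it meets the y-axis at y = 0 (among the integer gridlines); one x-axis crossing is at x = 0.
Finally, these observations pin down the coefficients.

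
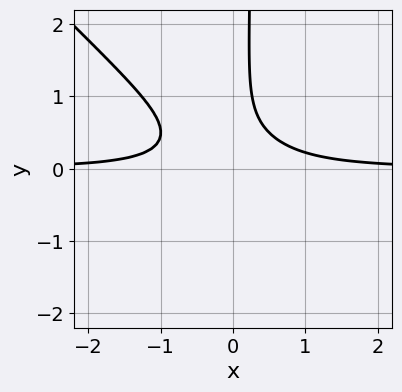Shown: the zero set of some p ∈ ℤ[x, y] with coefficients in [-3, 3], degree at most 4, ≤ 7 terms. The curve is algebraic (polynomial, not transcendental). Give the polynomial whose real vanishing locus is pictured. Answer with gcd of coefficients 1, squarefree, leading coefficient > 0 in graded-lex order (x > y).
deg p = 3.
Reading off the gridlines: no x-intercept at any integer in the box; the curve avoids every integer y-axis point in the box.
Putting this together gives p.

3*x^2*y + 3*x*y^2 - y^2 + y - 1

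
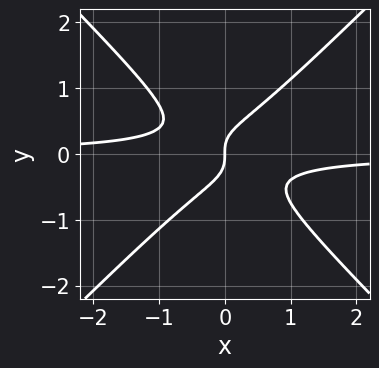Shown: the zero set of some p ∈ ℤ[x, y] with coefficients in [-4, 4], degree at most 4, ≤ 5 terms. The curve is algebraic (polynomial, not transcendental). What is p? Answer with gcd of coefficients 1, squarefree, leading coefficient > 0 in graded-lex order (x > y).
3*x^2*y - 3*y^3 + x

First, degree: no degree-2 curve has this shape, so deg p = 3.
Next, observable constraints: it crosses the y-axis at the gridline y = 0; it meets the x-axis at x = 0 (among the integer gridlines).
Finally, assembling these constraints gives the stated polynomial.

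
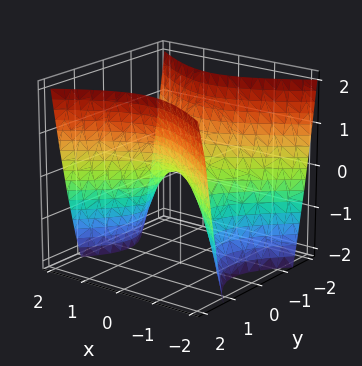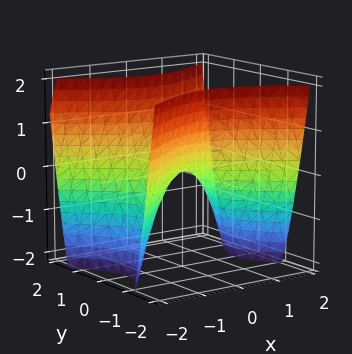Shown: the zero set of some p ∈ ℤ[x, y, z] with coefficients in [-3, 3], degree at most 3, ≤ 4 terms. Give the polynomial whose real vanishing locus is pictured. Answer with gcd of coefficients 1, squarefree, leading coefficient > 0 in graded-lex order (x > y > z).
2*x^2 - 3*y^2 + 2*z

1. deg p = 2. A hyperbolic paraboloid; a quadric.
2. Symmetries: mirror symmetry y ↦ −y ⇒ only even powers of y; the x ↦ −x reflection is a symmetry, so x appears only in even powers.
3. Checking where it meets the axes: it meets the y-axis at y = 0 (among the integer gridlines); it meets the x-axis at x = 0 (among the integer gridlines).
4. Together with the visible shape, these determine p as stated.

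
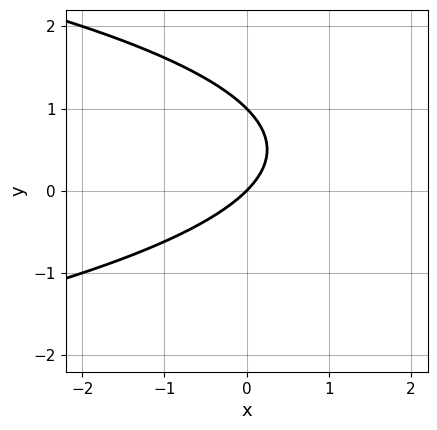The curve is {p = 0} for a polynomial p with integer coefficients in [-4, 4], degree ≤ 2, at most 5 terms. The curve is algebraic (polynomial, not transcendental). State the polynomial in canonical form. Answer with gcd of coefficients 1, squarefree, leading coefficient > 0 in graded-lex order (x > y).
(a) The degree is 2 — a generic line meets the curve in up to 2 points.
(b) Observable constraints: it crosses the x-axis at the gridline x = 0; the y-axis gridline crossings are at y ∈ {0, 1}.
(c) Fitting integer coefficients to these (and the overall shape) gives p.

y^2 + x - y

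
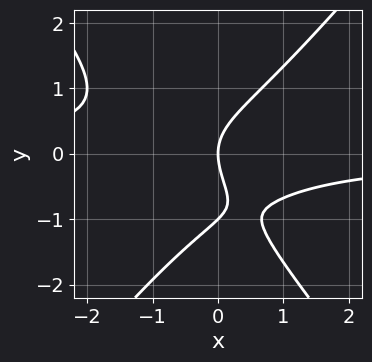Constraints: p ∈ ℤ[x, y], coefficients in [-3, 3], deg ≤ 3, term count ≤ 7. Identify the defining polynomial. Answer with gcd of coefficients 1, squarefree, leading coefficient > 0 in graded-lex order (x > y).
3*x^2*y - 2*y^3 + x*y - 2*y^2 + 3*x

1. Degree: a generic line meets the curve in up to 3 points, so deg p = 3.
2. Against the integer gridlines: it crosses the x-axis at the gridline x = 0; among the integer gridlines, it crosses the y-axis at y ∈ {-1, 0}.
3. Fitting integer coefficients to these (and the overall shape) gives p.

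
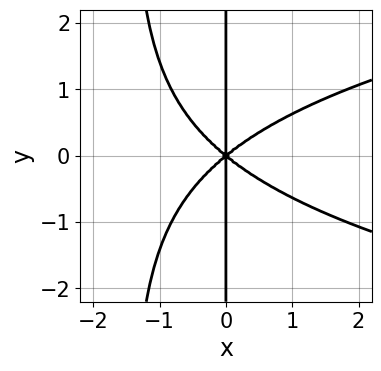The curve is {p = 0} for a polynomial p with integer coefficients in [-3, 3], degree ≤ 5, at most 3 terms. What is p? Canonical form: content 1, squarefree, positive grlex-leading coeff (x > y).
First, deg p = 4.
Then, symmetries: the y ↦ −y reflection is a symmetry, so y appears only in even powers.
Next, against the integer gridlines: it crosses the x-axis at the gridline x = 0; every point of the y-axis in the box is on the curve.
Finally, matching integer coefficients to the picture gives p.

2*x^2*y^2 - 2*x^3 + 3*x*y^2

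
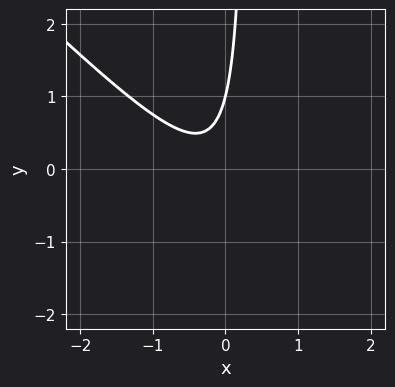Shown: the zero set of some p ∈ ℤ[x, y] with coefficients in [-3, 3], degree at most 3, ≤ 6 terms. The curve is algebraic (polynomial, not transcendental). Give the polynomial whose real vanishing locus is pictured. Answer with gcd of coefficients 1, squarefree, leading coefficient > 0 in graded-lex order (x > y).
(a) The degree is 2 — the shape is more complex than any degree-1 curve.
(b) Observable constraints: it meets the y-axis at y = 1 (among the integer gridlines); it misses every integer gridline on the x-axis.
(c) Fitting integer coefficients to these (and the overall shape) gives p.

3*x^2 + 3*x*y + x - y + 1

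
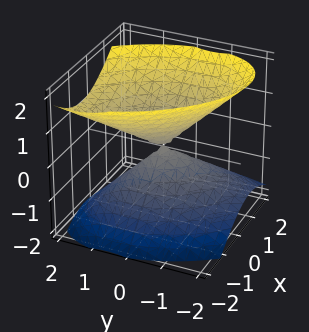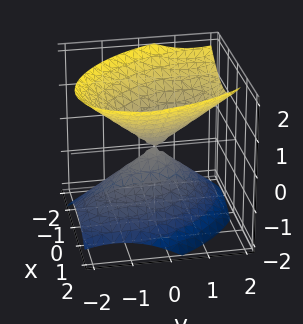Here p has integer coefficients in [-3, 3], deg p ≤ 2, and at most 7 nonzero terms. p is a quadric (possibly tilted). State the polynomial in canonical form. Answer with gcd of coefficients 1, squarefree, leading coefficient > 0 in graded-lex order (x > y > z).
3*x^2 + 2*x*y + 2*y^2 - y*z - 3*z^2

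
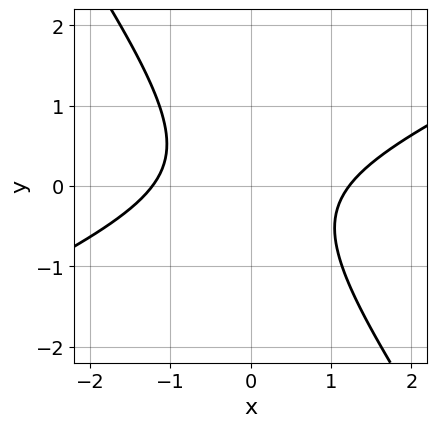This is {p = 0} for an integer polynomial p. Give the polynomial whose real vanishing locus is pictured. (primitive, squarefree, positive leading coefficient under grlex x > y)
2*x^2 - 3*x*y - 3*y^2 - 3

1. Degree: a generic line meets the curve in up to 2 points, so deg p = 2.
2. Reading off the gridlines: it misses every integer gridline on the y-axis.
3. The integer polynomial consistent with all of this is the stated p.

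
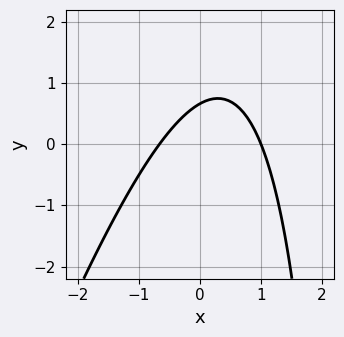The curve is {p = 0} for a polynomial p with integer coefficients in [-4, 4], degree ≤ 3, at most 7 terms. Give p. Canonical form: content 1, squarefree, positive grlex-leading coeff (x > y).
3*x^2 - x*y - x + 3*y - 2

Degree: the shape is more complex than any degree-1 curve, so deg p = 2.
Observable constraints: one x-axis crossing is at x = 1.
The integer polynomial consistent with all of this is the stated p.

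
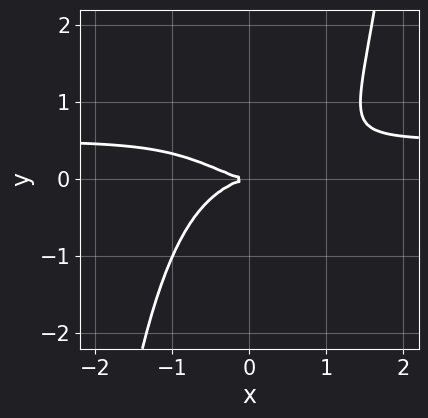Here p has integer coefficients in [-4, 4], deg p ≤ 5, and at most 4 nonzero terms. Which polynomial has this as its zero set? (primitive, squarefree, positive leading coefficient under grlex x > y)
First, deg p = 4. No degree-3 curve has this shape.
Then, observable constraints: one x-axis crossing is at x = 0; it crosses the y-axis at the gridline y = 0.
Finally, matching integer coefficients to the picture gives p.

2*x^3*y - x^3 - 3*y^2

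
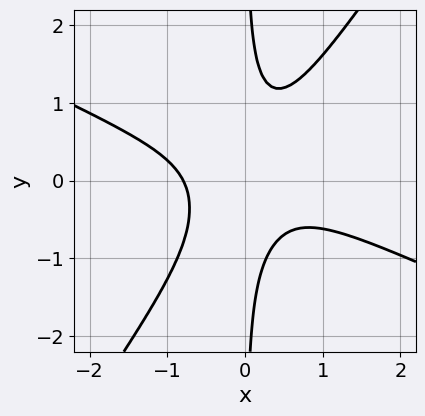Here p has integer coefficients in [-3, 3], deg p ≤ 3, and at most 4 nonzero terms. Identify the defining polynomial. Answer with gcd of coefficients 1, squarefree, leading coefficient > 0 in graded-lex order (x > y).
First, degree: the shape is more complex than any degree-2 curve, so deg p = 3.
Then, checking where it meets the axes: it misses every integer gridline on the y-axis.
Finally, solving for integer coefficients yields p as stated.

2*x^3 + 3*x^2*y - 3*x*y^2 + 1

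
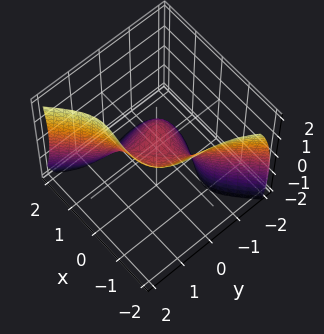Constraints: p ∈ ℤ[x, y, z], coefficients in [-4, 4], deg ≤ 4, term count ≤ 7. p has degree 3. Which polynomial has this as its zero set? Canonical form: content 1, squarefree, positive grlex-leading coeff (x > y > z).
First, degree: no degree-2 surface has this shape, so deg p = 3.
Then, reading off the gridlines: it meets the x-axis at x = 0 (among the integer gridlines); it meets the y-axis at y = 0 (among the integer gridlines); one z-axis crossing is at z = 0.
Finally, the integer polynomial consistent with all of this is the stated p.

3*x^3 - x*z^2 - 3*y^3 + 2*x*y + 3*z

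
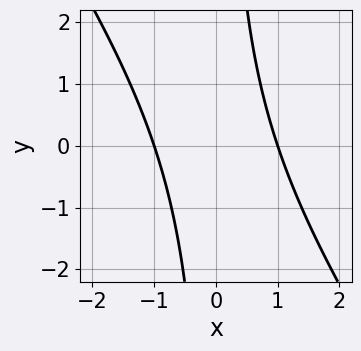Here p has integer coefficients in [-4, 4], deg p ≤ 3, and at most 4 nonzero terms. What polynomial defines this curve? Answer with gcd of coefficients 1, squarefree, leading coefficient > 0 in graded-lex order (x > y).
3*x^2 + 2*x*y - 3

First, degree: a generic line meets the curve in up to 2 points, so deg p = 2.
Then, against the integer gridlines: the curve avoids every integer y-axis point in the box; among the integer gridlines, it crosses the x-axis at x ∈ {-1, 1}.
Finally, assembling these constraints gives the stated polynomial.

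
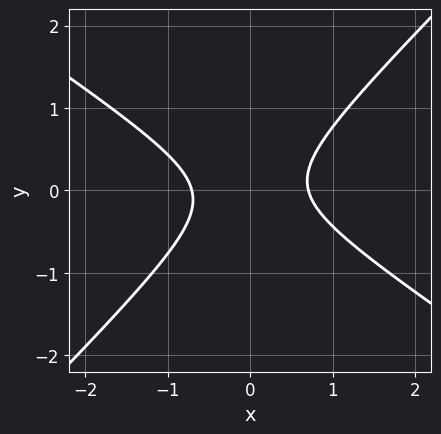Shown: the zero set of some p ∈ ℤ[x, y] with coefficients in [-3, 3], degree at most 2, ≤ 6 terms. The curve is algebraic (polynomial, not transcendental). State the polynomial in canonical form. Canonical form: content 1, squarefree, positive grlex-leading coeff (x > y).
First, deg p = 2. No degree-1 curve has this shape.
Then, against the integer gridlines: no y-intercept at any integer in the box.
Finally, matching integer coefficients to the picture gives p.

2*x^2 + x*y - 3*y^2 - 1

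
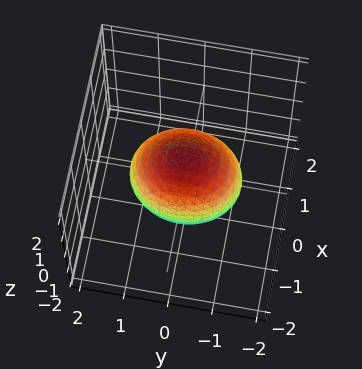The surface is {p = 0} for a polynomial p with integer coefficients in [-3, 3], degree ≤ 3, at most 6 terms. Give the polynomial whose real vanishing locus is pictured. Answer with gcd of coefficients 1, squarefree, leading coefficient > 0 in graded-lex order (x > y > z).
(a) deg p = 2. A closed, bounded, convex surface; a quadric.
(b) Symmetries: it's symmetric under x → −x, forcing even powers of x; the y ↦ −y reflection is a symmetry, so y appears only in even powers; it's symmetric under z → −z, forcing even powers of z.
(c) From the axis intercepts and sections: the x-axis gridline crossings are at x ∈ {-1, 1}.
(d) Fitting integer coefficients to these (and the overall shape) gives p.

3*x^2 + 2*y^2 + 2*z^2 - 3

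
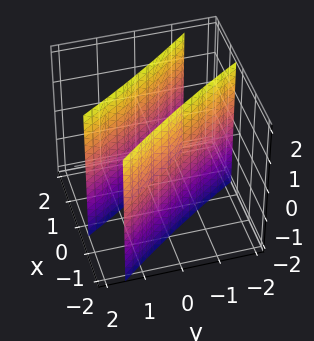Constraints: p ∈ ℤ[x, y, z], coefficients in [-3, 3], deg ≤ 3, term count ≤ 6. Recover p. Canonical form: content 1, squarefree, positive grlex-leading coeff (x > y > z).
I count 2 distinct pieces. They look like related sheets of one shape, so recover p as a whole.
deg p = 2. No degree-1 surface has this shape.
From the axis intercepts and sections: no z-intercept at any integer in the box; the x-axis gridline crossings are at x ∈ {-1, 1}.
The integer polynomial consistent with all of this is the stated p.

2*x^2 + 3*x*y + y^2 - 2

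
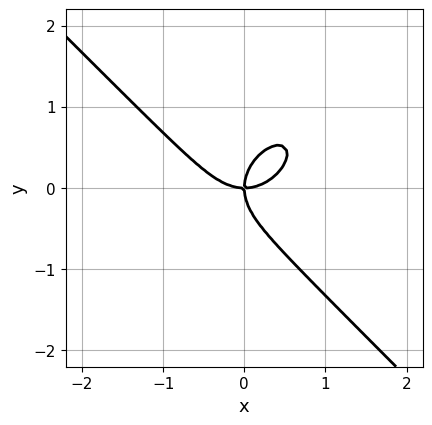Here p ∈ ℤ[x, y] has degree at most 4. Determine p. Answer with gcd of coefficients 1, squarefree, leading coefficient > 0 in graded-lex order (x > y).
First, degree: no degree-2 curve has this shape, so deg p = 3.
Next, checking where it meets the axes: one y-axis crossing is at y = 0; it meets the x-axis at x = 0 (among the integer gridlines).
Finally, putting this together gives p.

x^3 + y^3 - x*y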